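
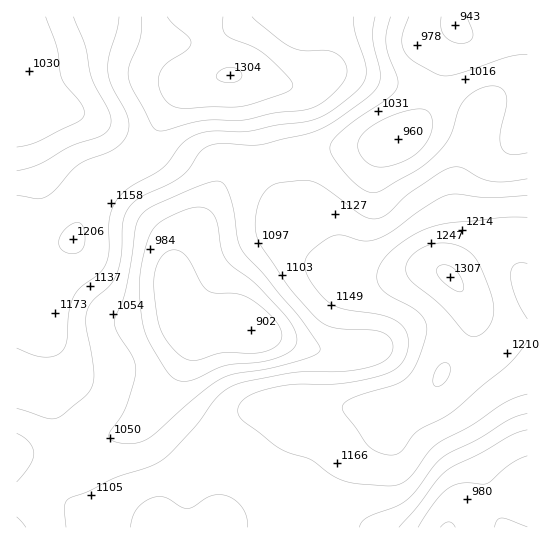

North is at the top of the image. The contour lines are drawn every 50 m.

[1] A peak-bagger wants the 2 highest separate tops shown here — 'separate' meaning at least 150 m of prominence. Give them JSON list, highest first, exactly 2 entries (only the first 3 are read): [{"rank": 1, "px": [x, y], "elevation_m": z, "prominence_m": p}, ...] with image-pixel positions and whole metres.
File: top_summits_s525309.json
[{"rank": 1, "px": [450, 277], "elevation_m": 1307, "prominence_m": 405}, {"rank": 2, "px": [230, 75], "elevation_m": 1304, "prominence_m": 218}]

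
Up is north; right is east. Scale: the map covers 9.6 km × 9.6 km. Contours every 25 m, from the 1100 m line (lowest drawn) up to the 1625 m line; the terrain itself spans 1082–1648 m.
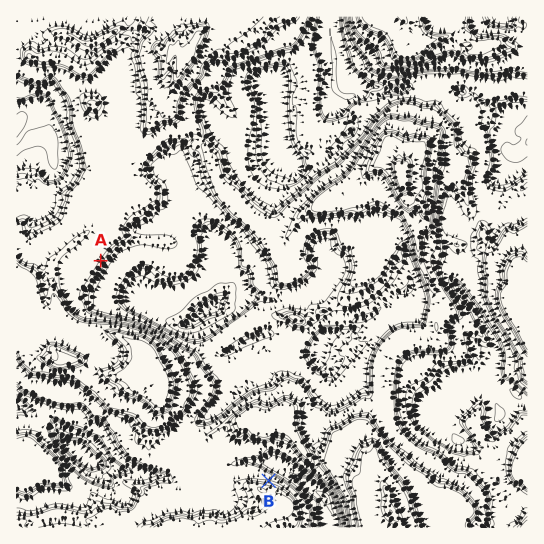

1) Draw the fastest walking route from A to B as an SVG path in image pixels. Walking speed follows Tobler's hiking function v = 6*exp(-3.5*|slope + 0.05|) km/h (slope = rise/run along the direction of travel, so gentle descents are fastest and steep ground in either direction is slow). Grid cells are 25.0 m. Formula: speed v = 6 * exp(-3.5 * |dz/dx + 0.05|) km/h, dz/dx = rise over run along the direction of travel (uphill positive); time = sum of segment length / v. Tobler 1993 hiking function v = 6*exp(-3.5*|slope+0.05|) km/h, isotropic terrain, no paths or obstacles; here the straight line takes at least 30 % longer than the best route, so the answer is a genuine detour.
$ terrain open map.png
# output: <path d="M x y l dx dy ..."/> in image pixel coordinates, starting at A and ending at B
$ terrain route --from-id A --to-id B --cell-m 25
<path d="M101 261l0 18 4 8 4 4 6 14 14 13 34 17 19 19 16 32 0 24-4 8 0 5 1 3 4 4 6 9 22 23 3 4 3 1 9 0 27 14"/>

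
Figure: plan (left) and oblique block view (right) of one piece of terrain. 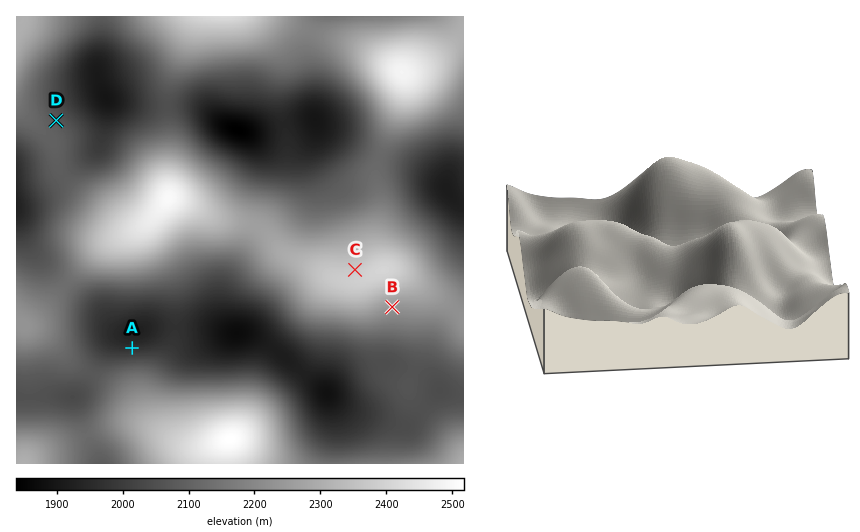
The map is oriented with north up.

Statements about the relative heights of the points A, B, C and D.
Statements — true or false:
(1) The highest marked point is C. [true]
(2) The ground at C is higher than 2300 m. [true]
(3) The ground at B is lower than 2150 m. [false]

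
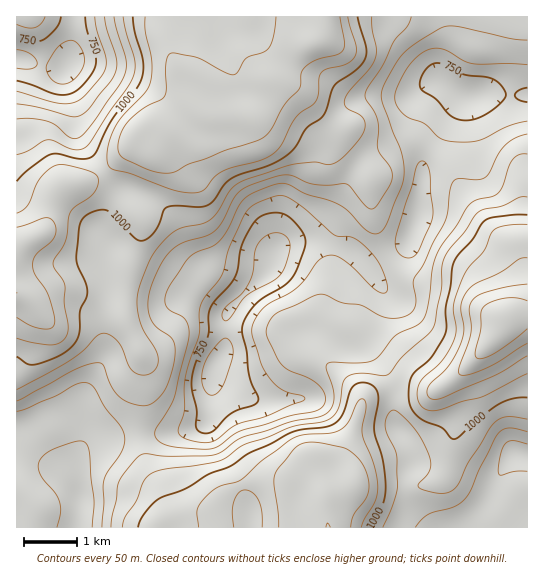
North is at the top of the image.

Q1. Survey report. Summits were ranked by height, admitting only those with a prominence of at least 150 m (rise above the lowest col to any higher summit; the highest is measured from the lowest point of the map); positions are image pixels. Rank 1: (505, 319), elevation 1239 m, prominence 566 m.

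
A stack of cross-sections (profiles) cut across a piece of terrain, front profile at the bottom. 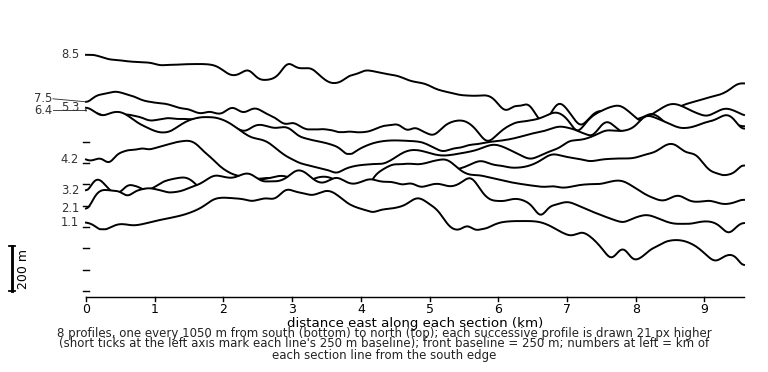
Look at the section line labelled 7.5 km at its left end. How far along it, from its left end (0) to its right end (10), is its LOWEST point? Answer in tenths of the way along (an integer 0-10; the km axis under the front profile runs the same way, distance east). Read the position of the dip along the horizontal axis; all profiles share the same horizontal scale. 6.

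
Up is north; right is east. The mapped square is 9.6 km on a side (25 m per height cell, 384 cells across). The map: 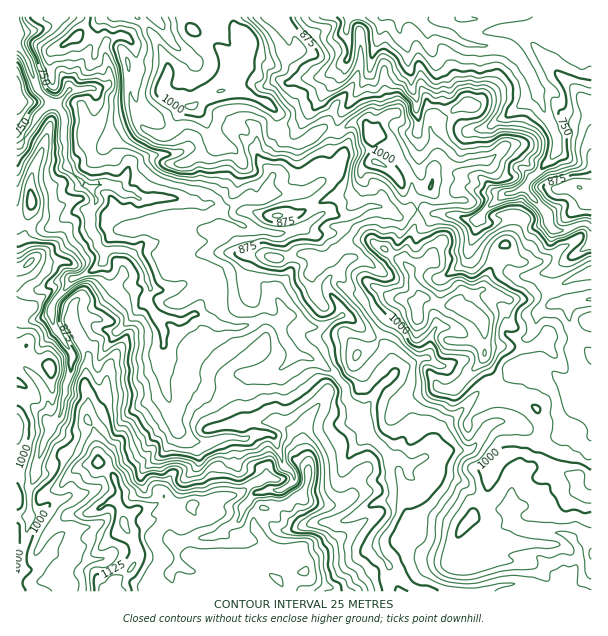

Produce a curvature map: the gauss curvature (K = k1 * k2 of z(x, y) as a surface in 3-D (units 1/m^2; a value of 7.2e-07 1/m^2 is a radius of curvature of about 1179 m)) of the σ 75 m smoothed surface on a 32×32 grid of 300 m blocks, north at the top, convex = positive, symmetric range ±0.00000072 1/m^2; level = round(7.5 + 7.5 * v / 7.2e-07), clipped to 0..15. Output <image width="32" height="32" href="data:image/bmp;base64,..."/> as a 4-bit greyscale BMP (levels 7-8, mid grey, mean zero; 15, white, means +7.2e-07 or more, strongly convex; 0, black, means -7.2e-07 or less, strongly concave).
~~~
<image width="32" height="32" href="data:image/bmp;base64,Qk12AgAAAAAAAHYAAAAoAAAAIAAAACAAAAABAAQAAAAAAAACAAATCwAAEwsAABAAAAAAAAAAAAAAABEREQAiIiIAMzMzAERERABVVVUAZmZmAHd3dwCIiIgAmZmZAKqqqgC7u7sAzMzMAN3d3QDu7u4A////AHh4mHiIeHh3dod3d2aId4d3dmiHd4d3h6iXeGq4d4eIaIh4WIeHd2rFeXd4d3h5h4h4mZh3h3dnh2d4h5h3d4eHd6SGaYibZpV3d2eIeId3SHmWR5drMpZniHiIdXd4iGtnhqaKdqnbyIh4iHqYh3iFiPiHhphbKNV6aHh4h3d4lXYniJh3iLRHd2eIhXh3eLuZd4eHtqVnZ4eoeHmIh3dGRneYh3d3iHh2hzhXd4mIlmx3h4iHd4h6SHdvl2d3d3zFaYh3eHd3hdeLRoR6h3eER3iIiHd5iIend2uXlViId2d3dniHiHdllVjFd5pqeG/YaYaId4d4hsd2xYlml2lmD4d4h3eIh3d3dqG2jFWHdsBFiIeIVoiHa9VKSUh3ab5PmHiHZ5jxl3dKXIs3hXhIV1mGd3Z2p5Y8xn+Sv3eKOHiJeHd3hdd4ZnllH3OvWrl6aIeHiGamaHeVR44NREdnh1d3dodmh4c4qHlzmA+ZZsSnhN5n1sR3jIhpVsozkPtIhpU3eISYiPBnh2d719gbiXSbmFd4hLQeh4Wma6KHtTdlmGp5iYaGTn9IPFpWduALpniIaHW3iXZoRp+WiIrc6Ixoh4d2p3h5N1xYV3hYK3anh4eHd2anpOh4eHZ4eE6ZdMdnd5pph2lZeHh3eHiGhGmGeodLhpdoiHiHd3iI"/>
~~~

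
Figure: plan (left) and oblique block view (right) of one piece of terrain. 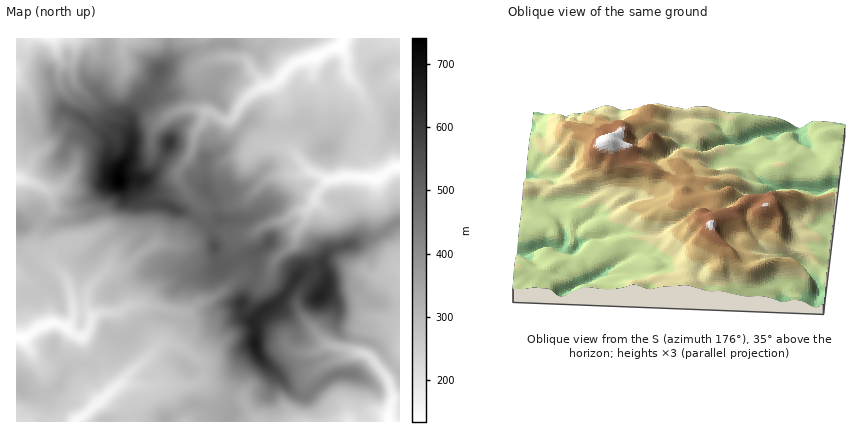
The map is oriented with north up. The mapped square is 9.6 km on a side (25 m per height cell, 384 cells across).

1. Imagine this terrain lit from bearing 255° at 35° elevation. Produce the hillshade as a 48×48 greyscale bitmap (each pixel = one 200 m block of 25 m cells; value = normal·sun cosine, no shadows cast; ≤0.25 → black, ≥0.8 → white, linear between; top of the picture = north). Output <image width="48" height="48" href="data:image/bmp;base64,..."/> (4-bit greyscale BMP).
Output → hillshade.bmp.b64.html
<image width="48" height="48" href="data:image/bmp;base64,Qk32BAAAAAAAAHYAAAAoAAAAMAAAADAAAAABAAQAAAAAAIAEAAATCwAAEwsAABAAAAAAAAAAAAAAABEREQAiIiIAMzMzAERERABVVVUAZmZmAHd3dwCIiIgAmZmZAKqqqgC7u7sAzMzMAN3d3QDu7u4A////AJqql1jMqIiaq5eKuqqXaKqYiamHebllnLqqmHd5qpmZqpmaqZmYeaqIq5d3eah2m7qZiIdmm7qZmZmqmZmXnNp53HRXiamWaZmIiIh3ebqZmZqpmaqYrdubuHU2mqukOIh4mHiJd5uqqZmqmqu6rO3JVohli7pgTIdoqYiZh3m7qaqqmrzLvf6kJYmpmpUAr3Z5qpiZiYebqqu5ib3tzutSNniZh0AG3mabqZmZmZiJqqqois7+78QTV3d2ZTBdyEe8qIiJqZmImqqZq87//mAUZ3d1VFncdWrcl2aLqpmIiaqru83//CA2iGVYmau3VavLhEe9ypmIiaq7zMzf/DBIqFWcp3h2Z4iahous2omYiau6zM3f/EJYllnMY1d3d4d4mruayYmZmqqqzc7/2mVnZIvLQVeIiJmIqomZuqqqqZmrzc3+uYd2NsuqQDeJiJmZqGmrupmqqruqvN7tmJl0S+uHEEiYdpmZl2mrupmqvNuqq83bdYqWbOtzAFiHZpmZlnqrupmrvNyqqqrLhnm7icuBAGdnd5mZhpuZqqq7u8y7u6mamInNuJqRAFZniKqYeLuYmqvMu7uqq6mJmXjOyYqAAVd4iLqIirqYiavMuqqqq6mImXe9uYlgA2iHiJmImqqpiburuqmaq7mJmXWLmIliNmdmeIiZmZmqmaupqqqrzbd5mZZFeaqXd1RVeImZmZmqqqu5iru7zaZ4iagxWrmHiFRVZ4iZmZmqu7qqmru7zJiIeKgwSZdmd2ZndneKqqmZm8uqq8u7upmIdmZUR4dniYZomWeJmrupm8y6q8ypmZmIh2VFVXh4mYZoq3iHi8y7vdyqmrpleZh4iIdSJHiaqYd4qpmHnNzMzeuYmYVGmph3eIdTM0nKmId5qph3rM3//cl3dlVYuod2Z4dDNEi5h3ZpqoirzN7//rdnVDR7uXd2VXZEVmV4h2Zpu8zdys///aZmQhSbqHdUV2VVZ2Z4iIiau8zdyp3//ZZERCSKqGZDWIZWZou5iamIiKvN24v/7JdBSGRZuWVDaZdmaMypiZmHd6q97Irv2plQSrUWumUzaIh2i8uYd4mZibqr7rvd2qtgPNYCmodDWIiIm7qYd4mZmbu83su8yqtwK8UAeoZlV4mZmqqYd4maqbu93MvMqqpQKJYhaXRoh4iZmZmYh4iaqqq+7My5mplRNohjNmR6uHeJmYiZiIiaqqq+7LmImplTVVd1RplpuWeJmYiZiIibqZnO63eJqYh3dmZneco0mYd5qYiYiHiqqZreyYialmiph3ZmiZdDaYeJqYiIiHm6mavduJm7dWm6mHZVeYdVRniaqYiYd4u5mM3dqIrIZFm7uWRFiZh2VGibuHmoZ7yoh93ch5undVjN2mM1iZh1RpdZuHqnWcyod93aZpuXdmjO2mM1eZh1WaZGiYq4WsuoiLu3WaqYh3nMqHVFeIeIm5ZmZ4qoe9qZiJqWapmpmGmpiZdneIiYiYd4h3eInMqIiIh1eYmqqGeYmpdneaqXd4mIiYdmjMqIiA=="/>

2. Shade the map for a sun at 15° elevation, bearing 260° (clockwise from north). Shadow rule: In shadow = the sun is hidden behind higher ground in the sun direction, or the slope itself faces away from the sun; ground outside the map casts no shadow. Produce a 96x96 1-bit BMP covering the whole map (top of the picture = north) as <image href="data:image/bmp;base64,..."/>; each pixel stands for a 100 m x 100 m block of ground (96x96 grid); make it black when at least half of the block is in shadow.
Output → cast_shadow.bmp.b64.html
<image width="96" height="96" href="data:image/bmp;base64,Qk2+BAAAAAAAAD4AAAAoAAAAYAAAAGAAAAABAAEAAAAAAIAEAAATCwAAEwsAAAIAAAAAAAAA////AAAAAAAADAAAAAAAAAAAAAAAAAAAAAAAAAAAAAAAAAAAAAAAAAAAAAAAAAAAAAAAAAAAAAAAAAAAAAAAAAAAAAgAAAAAAAAAAAA8ABwAAAAAAAAAAAAeAB4AAAAAAAAAAAAOAB4AAAAAAAAAAAQAAD4AAAAAAAAAAA4AAD4AAAAAAAAAAB4AAPwAAAAAAAAAAB4AAfwAAAAAAAAAAD4AA/gAAAAAAAAAAHwAA/AAAAAAAAAAAfwAA+AAAAAAAAAAA/wAA8AAAAAAAAAAB/wAAAAAAAAAAAAAB/wAAAAAAAAAAAAAB/wAAAAAAAAAAAAAD/gAAAAAAAAAAAAAD/gAAAAAHAAAAAAAB/AAAAAAGAAAAAAAB/DAeAAAAAAAAAAAB8DAeAAAAAAAAAAAAAGAfAAAAEAAAAAAAAMAfgAAAAAAAAAAAAcAfwAABAAAAAAAAA8AfwAADAAAAAAAAA4AfwAADAAAAAAAAAwAf4AADAAAAAAAIAwA/4AACAAAAAAAMAwB/4AACAAAAAAAAAAB/8AAAAAAAAAAAAAB/8AAAAAAAAAAAAAB/+AAAAAAAAAAAAAB/+AAAAAAAAAAAAAB//AAAAAAAAAAAAAD/+AAAAAAAAAAAAAD/+AAAAAAAAAAAAAD/4AAAAAAAAAAAAAD/gAAAAAAAAAAAAAD4AAAAAAAAAAAAAAAAAAAAAAAAAAAAEAAAAAAAAAAAAAAAPwAAgAAAAAAAAAAAPwAAAAAAAAAAAAAAP4AAAAAAAAAAAAAAH4AAAAAAAAAAAAAAB4AAAAAAAAAAAAAAAAAAAAAAAAAAAAAAAAAAAAAAAAAAAAAABAAAAAAAAAAAAAAADwAAAAAAAAAAAAAAD8AAAAAAAAAAAAAAB+AAAAAAAAAAAAAAB7AAAAAAAAAAAAAAB7gAAAAAAAAAAAAAAAAAAAAAAAAAAAAAAAAAAAAAAAAOAAAAAAAAAAAAAAAfwAAAAAAAAAAAAAAP4ADAAAAAAAAAAAAH4ADgAAAAAAAAAABj4ADgAAAAAAAAAADw4ADgAAAAAAAAAAHwMADgAAAAAAAAAAH4PAHAAAAAAAAAAAH4fAHAAAAAAAAAAAH4fgHgAAAAAAAAAAD4fwDAAAAAAAAAAAD4f4AAAAAAAAAAAAD4f4AAAAAAAAAAAAD8P4AAAAAAAAAAAAD8H4QAAAAAAAAAAAD+B44AAAAAAAAAAAD+B8AAAAAAAAAAAAD8A8AAAAAAAAAAAABAAYGAAAAAAAAAAAAAAAHAAAAAAAAAAAAAAAHgAAAAAAAAAAAAAAHwAAAAAAAAAAAAAADwAAAAAAAAAAAAAAAAAAAAAAAAAAAAAAAAAAAAAAAAAAAAAAAAAAAAAAAAAAAAAAAEAAAAAAAAAAAAMAAAAAAAAAAYAAAAeAAYEAAAAAAYAAAAfAAwAAAQAAAIAAAAOAAAAAAQAAAAAAAAAAAAAAAQAAAAAAAAAAAAAAAAAAAgAAAAAAAAAAAAAAAAAAAAAAAAAAAAAAAAAAAAAAAAAAAAAAAAAAAAAAAAAAAAAA="/>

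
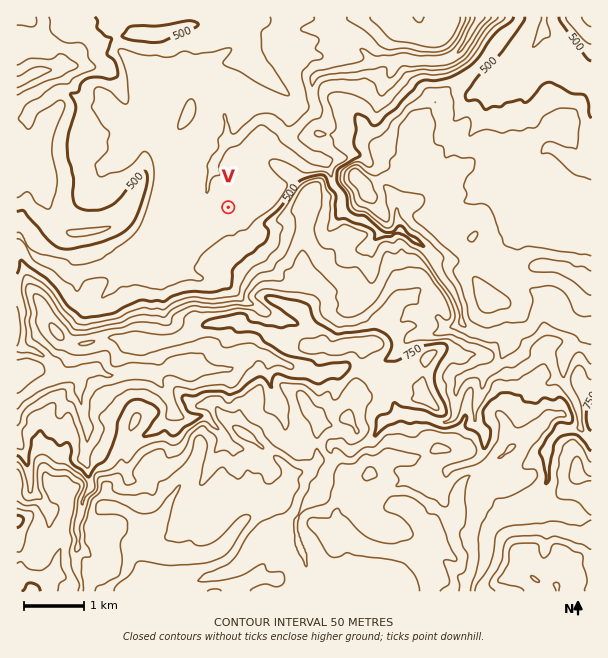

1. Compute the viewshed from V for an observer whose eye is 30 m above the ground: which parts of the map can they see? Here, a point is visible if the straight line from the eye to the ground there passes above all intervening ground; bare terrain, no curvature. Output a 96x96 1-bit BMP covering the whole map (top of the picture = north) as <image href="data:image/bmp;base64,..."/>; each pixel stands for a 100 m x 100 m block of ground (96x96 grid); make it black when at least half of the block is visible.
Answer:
<image width="96" height="96" href="data:image/bmp;base64,Qk2+BAAAAAAAAD4AAAAoAAAAYAAAAGAAAAABAAEAAAAAAIAEAAATCwAAEwsAAAIAAAAAAAAA////AAAAAAAAAAAAAAAAAAAAAAAAAAAAAAAAAAAAAAAAAAAAAAAAAAAAAAAAAAAAAAAAAAAAAAAAAAAAAAAAAAAAAAAAAAAAAAAAAAAAAAAAAAAAAAAAAAAAAAAAAAAAAAAAAAAAAAAAAAAAAAAAAAAAAAAAAAAAAAAAAAAAAAAAAAAAAAAAAAAAAAAAAAAAAAAAAAAAAAAAAAAAAAAAAAAAAAAAAAAAAAAAAAAAAAAAAAAAAAAAAAAAAAAAAAAAAAAAAAAAAAAAAAAAAAAAAAAAAAAAAAAAAAAAAAAAAAAAAAAAAAAAAAAAAAAAAAAAAAAAAAAAAAAAAAAAAAAAAAAAAAAAAAAAAAAAAAAAAAAAAAAAAAAAAAAAAAAAAAAAAAAAAAAAAAAAAAAAAAAAAAAAAAAAAAAAAAAAAAAAAAAAAAAAAAAAAAAAAAAAAAAAAAAAAAAAAAAAAAAAAAAAAAAAAAAAAAAAAAAAAAAAAAAAAAAAAAAAAAAAAAAAAAAAAAAAAAAAAAAAAAAAAAAAAAAAAAAAAAAAAAAAAAAAAAAAAAAAAAAAAAAAAAAAAAAAAAAAAAAAAAAAAAAAAAAAAAAAAAAAAAAAAAAAAAAAAAAAAAAAAAAAAAAAAAAAAAAAAAAAAAAAAAAAAAAAAAAAAAAAAAAAcAAAAAAAAAAAAAAB//+AAAAAAAAAAAAB//+AAAAAAAAAAAAD//+AAAAAAAAAAAAH//+D8AAAAAAAAAAH/////wAAAAAAAAAP/////gAAAAAAAAAP3P///A+AAAAAAAAfhz/+f/4AAAAAAAA/h3/4D/wAAAAAAAA/z//4D/wAAAAAAAA/H//wD/gAAAAAAABwB//wD/4AAAAAAAAAAP/8H/4AAAAAAAAAB//8H/4AAAAAAAAAB/+fz/8AAAAAAAAAAf8f7/8AAAAAAAAAA/8f//8AAAAAAAAAAf+f//8AAAAAAAAAAP/f//4AAAAAAAAAAH/v//IAAAAAAAAAAD/n//gAAAAAAAAAAB/z//wAAAAAAAAAAB/9//4AAAAAAAAAAA////8AAAAAAAAAAA//f/8AAAAAAAAAAAf/f/+AAAAAAAAAAAf/f/+AAAAAAAAAAAf/P/wAAAAAAAAAAAf///gAAAAAAAAAAAP/n+AAAAAAAAAAAAP/z8AAAAAAAAAAAAP/wYAAeAAAAAAAAAZ/wYAA+4AAAAAAAAZ/wIAA48AAAAAAAAw/4AAAw8AAAAAGAPgf+AAAw8AAAAADgvgP/AAAw8AAAAAD//AP/wAAgMAAAAAB//AH/88BAMAAAAAB//AD//4CAAAAAAAA/3AD//wAAAAAAADg/2AB//gAAAgAAAD//+AA/+AAAAAAAAB//+AAP8AAAAAAAAAf/+AAfwAAAAAAAAAB/8AB/gAAAAAAAAAAAMAHgAAAAAAAAAAAMEAPwAAAAAAAAAAAE///wAAAAAAAAAAAAf//4AAAAAAAAAAAAP//8AAAAAAAAAAAAAA/+AAABwAAAAAAAAAH/AAAHgAAAAAAAAAAAgAAPAAAAAA="/>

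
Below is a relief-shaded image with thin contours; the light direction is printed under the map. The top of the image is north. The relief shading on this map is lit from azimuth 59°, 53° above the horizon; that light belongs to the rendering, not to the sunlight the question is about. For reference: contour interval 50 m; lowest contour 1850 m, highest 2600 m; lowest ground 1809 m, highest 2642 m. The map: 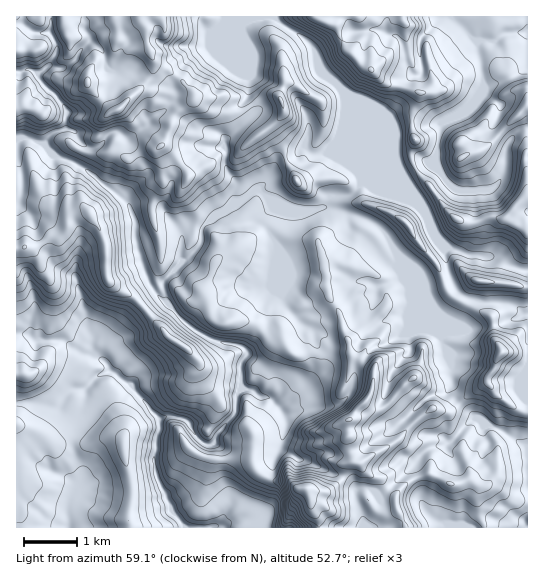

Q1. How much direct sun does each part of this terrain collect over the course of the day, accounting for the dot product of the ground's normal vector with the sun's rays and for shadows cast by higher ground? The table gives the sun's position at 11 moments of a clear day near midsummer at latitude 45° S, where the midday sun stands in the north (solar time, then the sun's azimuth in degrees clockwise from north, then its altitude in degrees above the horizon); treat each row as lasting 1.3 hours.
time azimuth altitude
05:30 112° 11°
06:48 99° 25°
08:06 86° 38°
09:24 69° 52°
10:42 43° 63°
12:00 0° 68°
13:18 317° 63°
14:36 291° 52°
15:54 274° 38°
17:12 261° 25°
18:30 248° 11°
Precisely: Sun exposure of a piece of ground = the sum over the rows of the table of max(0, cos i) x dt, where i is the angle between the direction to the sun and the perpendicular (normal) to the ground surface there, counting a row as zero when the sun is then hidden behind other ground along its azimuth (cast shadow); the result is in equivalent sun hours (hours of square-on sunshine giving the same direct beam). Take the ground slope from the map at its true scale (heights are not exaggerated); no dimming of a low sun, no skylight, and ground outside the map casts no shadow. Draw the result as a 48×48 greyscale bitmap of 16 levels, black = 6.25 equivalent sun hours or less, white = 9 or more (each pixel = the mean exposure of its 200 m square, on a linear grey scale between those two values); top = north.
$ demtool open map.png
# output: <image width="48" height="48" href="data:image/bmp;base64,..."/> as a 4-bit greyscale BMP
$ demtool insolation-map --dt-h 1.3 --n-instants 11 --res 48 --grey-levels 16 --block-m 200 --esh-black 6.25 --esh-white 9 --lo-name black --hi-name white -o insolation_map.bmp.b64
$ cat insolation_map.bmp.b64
<image width="48" height="48" href="data:image/bmp;base64,Qk32BAAAAAAAAHYAAAAoAAAAMAAAADAAAAABAAQAAAAAAIAEAAATCwAAEwsAABAAAAAAAAAAAAAAABEREQAiIiIAMzMzAERERABVVVUAZmZmAHd3dwCIiIgAmZmZAKqqqgC7u7sAzMzMAN3d3QDu7u4A////AO3d3d3M3d25d5ze2VABp3vt3MrN3dzd2+7d7u3d3MulzczclkI4upvM3Ku8vMzMyu3d3t3d3Lt53d25YRA7y6ut3Iu6m7u7ze7d3u3c3Llb3buVAACdy6vM3YeHis27ze7t3u3M3JR7y4dDRlVGabhZzMp73d7sze7d3d2723KrqoeKuIZEdoabzc3d3d7tze3d3cy72lS6q7zdurmXjN3Ze8zd7e7tzd3d3dy82lS7pnrd3MyomazMt5zN7d7d3d3u7u3d2zSrQCnN27yoq8y83avdzd7dzN3u7t3e7WOGSWOt27uXisuc3diay97bmN3u7u3d3IVCGMFczMu5Uly5m82pusyJeO7u7u7u3HVFessrvM3KulWqyrnL3HdnzZnN7u7u2omKvNtauszMumd5q7qbzKZ83XaM3d7tu8q8zMtnjMzMzLeLismbzMrL3dyq3t3cu8usy7xozMu6zbqbiqubq7mnvdzcze7czKiJvLyIypd6vLy6uaq6u6qVa93d3d3dyVRYurzHarzMzbzJirm6uomLiu3d3d3tyWSaeHMQfO7d3b3dy7m7vLqKvN3cze3bmHuncAFZzu3u3M3d3N3MzLuZvN3dzNyphqqHBd7d3u3t3N3u3e3MzLnMzczLqrhUWMqRne7t3u7e3N7u3e7dy83d3bt4mpQCjLpK3t7u7u7tzd7u7e7svdy6mJdqqEJKy6md3u3e7u7d3d7u7u7b3EE0aZScpFfLvJm93u3d3u7d3d3d3u7LuJmaqnfLY5rJu4qc3e3d3u7c3d3u7u2Zq6q8ypvLhKrIuprLzO7d3u7c3u7u7td6vMzdyN3ctqvIuJvNvN7t3e3c3e7u7YWbuZmqh93e2qvJuHzd693e3u7d3e7u2UqaIThkOd3d3Ky6t3zN3d7u7u7t3u7sgpmDKcupzu3d3d26p6yqzd7u7u7u7u2UaYlhiaqq3d3t3durmLqFm83u7u263tyqmbpXiKqIvd3t3bmrpqmaaavd7tYnrM3dzMpam7uqnd3t3KuYWMy8mJq83baru83u7cirp3mqq93dzKZ2aqzN3Kl4mqut3d7u7bvMdpiJq93duGib3IrN7tiXiL3d3d7u7azLiqqIq93bm9ze7bu93du5aaze3u7u7JVqne2nvNyszLvOzd3LzdrMp5mtzO7u2XmIrN3YrTIClUEXrN3bzLu9zId8y97ty5urub3ce1enealgbN3rmKzc3bd3ut7dy6yqvMvMud3aInrMeMzdu8zey5lyms3uqbuHm8zMve22BWzdya3d3czLy7g5u8ykJoqpebzbzdyEvLze3d3d3Lmbqby6vaEAa93d3MzMu8qszN3e7tzdyqq7qb27yRA4m93d3dzN3EIKi83d3Lvcu9y7us27ogXduszN3d3u7qpkqM3My8urvdy7u925U33u3Mq93d3u7u3Ge7zN3chGnMzMy9ymJM3t3cm93d7u7tyXzdzd3MuKq8zN3cpQBM3dy7at3d3d3dyo3d3N3d2auczM3bQAndzM3Mm73N7u7Q=="/>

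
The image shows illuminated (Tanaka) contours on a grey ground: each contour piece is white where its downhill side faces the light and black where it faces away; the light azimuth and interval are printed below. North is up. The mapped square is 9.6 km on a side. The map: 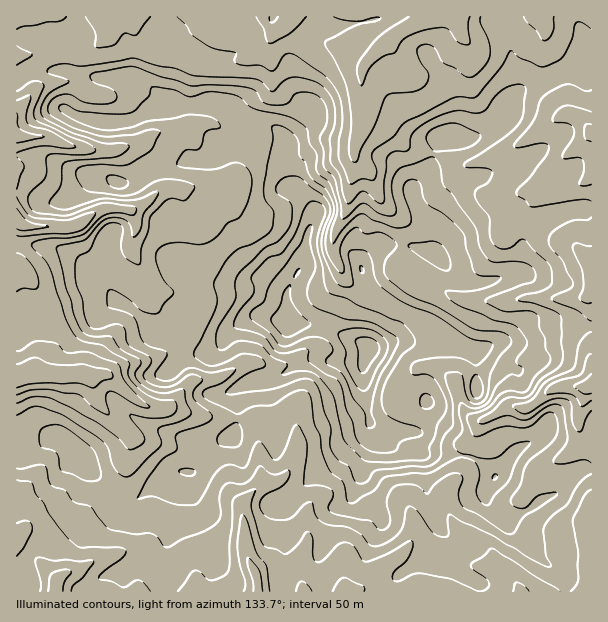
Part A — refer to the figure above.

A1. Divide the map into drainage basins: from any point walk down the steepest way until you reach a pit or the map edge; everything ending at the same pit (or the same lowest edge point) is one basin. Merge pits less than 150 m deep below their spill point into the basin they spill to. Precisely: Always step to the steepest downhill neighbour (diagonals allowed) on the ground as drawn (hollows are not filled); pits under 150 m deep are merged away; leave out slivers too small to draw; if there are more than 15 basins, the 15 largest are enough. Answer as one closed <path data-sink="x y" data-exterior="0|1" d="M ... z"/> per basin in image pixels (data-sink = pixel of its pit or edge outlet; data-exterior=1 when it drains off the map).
<path data-sink="455 17" data-exterior="1" d="M591 16l-574 0-1 61 4 1 12-6 31-2 32 8 37 0 20 10 15 18 28 0 21-3 29 17 21 4 12 6 10 13-6 21 1 10 5 9 11 7 8 8 7 14 0 6-7 16-5 30-8 14-8 18 2 25 2 3 19 0 17 2 45 23 21-9 13-18 14-2 16 6 27 20 9 3 4 4 1 7 0 30-15 1-23 9-10 2-4 3-11 27-33-3 13 16 9 5 20 4 18-2 25 4 17 7 12 13-8 16 1 11 11 13 9 4 23-10 10-10 17-7 21-21 14-4z"/><path data-sink="30 372" data-exterior="0" d="M63 70l-31 2-16 6 1 380 6 0 9-4 21-16 7 0 13 11 15 19 25 24 9 7 10 3 36-27 8-3 19-2 26-28 13-8 4-15-3-29 4-4 13-6 24-2 30-18 11-2 10 3 27 1 6 0 5-2-3 21 6 36 6 9 13 4 26 2 7-18 8-12 10-2 23-9 15-2-1-36-46-29-21-4-5 4-5 9-6 7-23 9-4-5-23-8-12-8-21-4-19 0-2-3-2-25 8-18 8-14 5-30 6-12 1-10-7-14-8-8-8-3-8-13-1-10 6-21-10-13-12-6-21-4-29-17-21 3-28 0-15-18-20-10-37 0z"/><path data-sink="56 591" data-exterior="1" d="M317 358l-11 2-30 18-24 2-13 6-4 4 3 29-4 15-13 8-26 28-24 4-15 8-24 20-10-3-9-7-25-24-15-19-13-11-7 0-21 16-9 4-6 0-1 133 576 0-1-122-7 0-6 3-21 21-17 7-10 10-24 10-8-4-11-13-1-11 8-16-12-13-17-7-25-4-18 2-20-4-9-5-8-11-15-12-6-27-1-34-36 0z"/>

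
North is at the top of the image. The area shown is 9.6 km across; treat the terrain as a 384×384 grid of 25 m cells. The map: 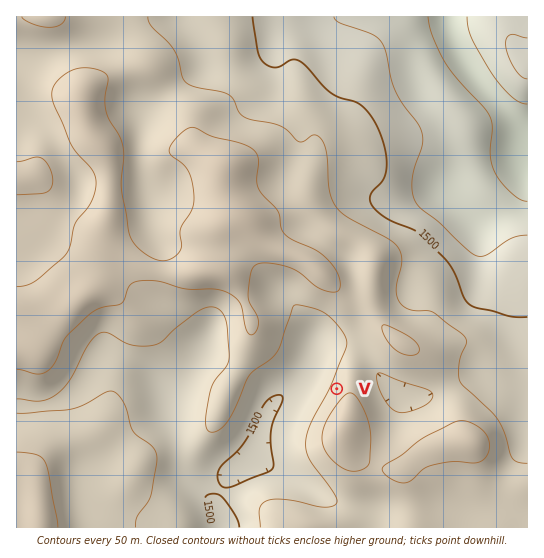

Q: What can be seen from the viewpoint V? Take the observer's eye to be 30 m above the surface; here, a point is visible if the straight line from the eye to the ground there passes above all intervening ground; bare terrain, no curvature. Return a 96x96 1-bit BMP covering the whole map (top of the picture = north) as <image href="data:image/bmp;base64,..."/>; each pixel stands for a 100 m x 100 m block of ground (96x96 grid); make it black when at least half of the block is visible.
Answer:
<image width="96" height="96" href="data:image/bmp;base64,Qk2+BAAAAAAAAD4AAAAoAAAAYAAAAGAAAAABAAEAAAAAAIAEAAATCwAAEwsAAAIAAAAAAAAA////AAAAAAAP/////ABgAAAAAAAP/////gDgAAAAAAAP/////gHgAAAAAAAP8H///gPgAAAAAAAP4A///4/gAAAAAAAP4Af////gAAAAAAAP4Af////AAAAAAAAP4Af////AAAAAAAAP4Af////AAAAAAAAf4AP////AAAAAAAAf8AP////AAAAAAAAf+AP////AAAAAAAD//gP////AAAAAAAD//8P+f//gAAAAAAD////4P//wAAAAAAD////wH//wAAAAMAD////AD//4AAAA+AD///+AD//8AAAA+AD///8AB///gAAA+AD/w/4AB///8AAA+AD/gfwAA////AAA8AD/gfwAA////AAAcAD/gPwAA////gAAcAD/wPgAAf///gAAcAAf4PgAAf///gAA8AAf8PgAAf///gAA4AAP+PgAAf///gAH4AAP/HgAAP///gA/gAAP/vgAAP///gD/AAAP//wAAH///wf+AAAP//wAAD///w/8AAAP//8AAD/////4AAAf///wAB/////gAAAf///4AB/////AAAAf/8/4AB////+AAAAf/wf4AB////8AAAAP/wf4AA////wAAAAB/gf4AA////gAAAAA/wf4AA////gAAAAAfw/4AA////AAAAAAP//wAA///+AAAAAAH//gAB///+AAAAAAH//gAD///+AAAAAAD//AAH///+AAAAAAA//AAf///GAAAAAAAf//////+GAAAAAAAf//////8HAAAAAAAP/wf///wHAAAAAAAP/AAf//AHAAAAAAAP+AAH/+AOAAAAAAAf4AAH/4AMAAAAAAAPwAAH/gAMAAAAAAAPgAAP+AAIAAAAAAAPAAA/4AAAAAAAAAAOAAB/4AAAAAAAAAAMAAB/4AAAAAAAAAAIAAA/4AAAAAAAAAAAAAAPwAAAAAAAAAAAAAAAAAAAAAAAAAAAAAAAAAAAAAAAAAAAAAAAAAAAAAAAAAAAAAAAAAAAAAAAAAAAAAAAAAAAAAAAAAAAAAAAAAAAAAAAAAAAAAAAAAAAAAAAAAAAAAAAAAAAAAAAAAAAAAAAAAAAAAAAAAAAAAAAAAAAAAAAAAAAAAAAAAAAAAAAAAAAAAAAAAAAAAAAAAAAAAAAAAAAAAAAAAAAAAAAAAAAAAAAAAAAAAAAAAAAAAAAAAAAAAAAAAAAAAAAAAAAAAAAAAAAAAAAAAAAAAAAAAAAAAAAAAAAAAAAAAAAAAAAAAAAAAAAAAAAAAAAAAAAAAAAAAAAAAAAAAAAAAAAAAAAAAAAAAAAAAAAAAAAAAAAAAAAAAAAAAAAAAAAAAAAAAAAAAAAAAAAAAAAAAAAAAAAAAAAAAAAAAAAAAAAAAAAAAAAAAAAAAAAAAAAAAAAAAAAAAAAAAAAAAAAAAAAAAAAAAAAAAAAAAAAAAAAAAAAAAAAAAAAAAAAAAAAAAAAAAAAAAAAAAAAAAAAAAAAAAAAAAAAAAAAAAAAAAAAAAAAAAAAAAAAAAAAAAAAAAAAAAAAAAAAAAAAAAAAAAAAAAAAAAAAA="/>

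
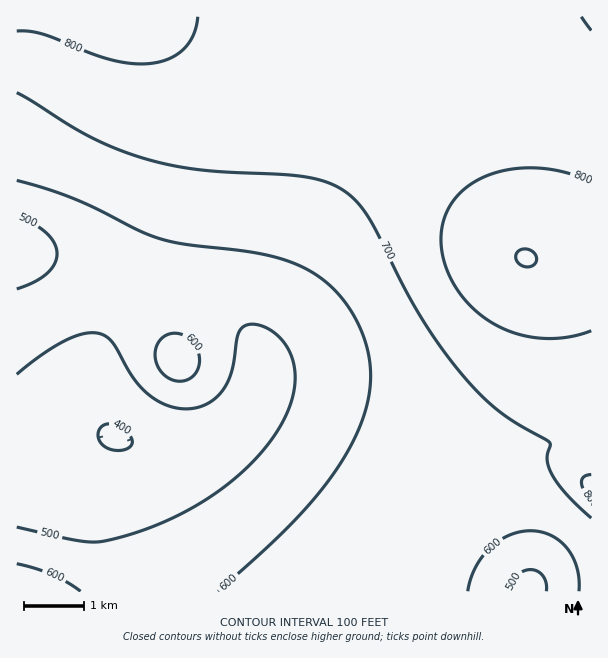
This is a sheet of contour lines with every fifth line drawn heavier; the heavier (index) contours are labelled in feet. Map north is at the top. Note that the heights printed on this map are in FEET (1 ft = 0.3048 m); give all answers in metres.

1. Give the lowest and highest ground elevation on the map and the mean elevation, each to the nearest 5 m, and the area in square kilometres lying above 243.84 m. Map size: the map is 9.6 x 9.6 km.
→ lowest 120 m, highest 275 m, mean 200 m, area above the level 7.8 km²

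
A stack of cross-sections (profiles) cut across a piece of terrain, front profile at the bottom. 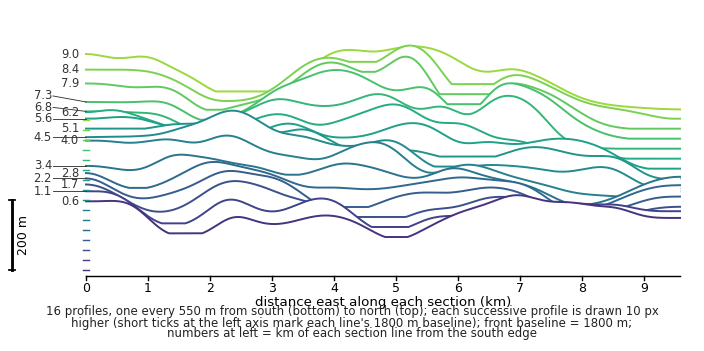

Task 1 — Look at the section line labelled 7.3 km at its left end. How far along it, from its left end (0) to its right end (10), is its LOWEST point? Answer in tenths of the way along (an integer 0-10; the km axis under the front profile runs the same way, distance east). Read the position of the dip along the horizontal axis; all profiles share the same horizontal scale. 10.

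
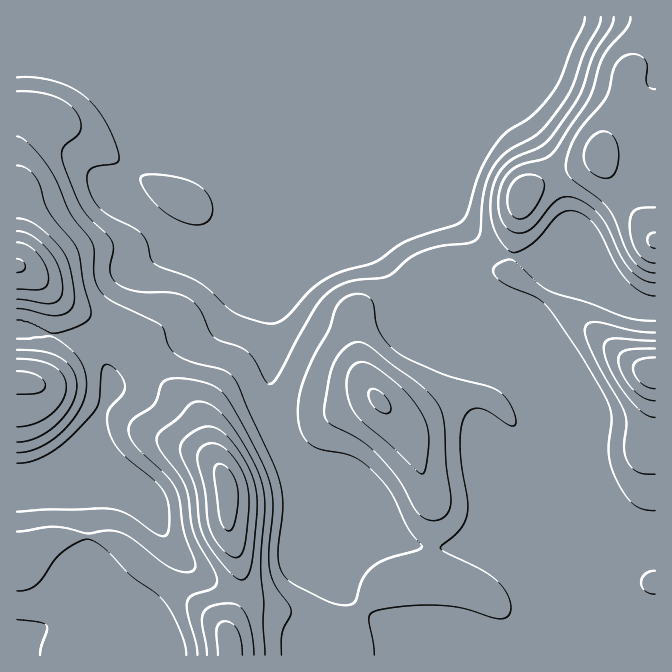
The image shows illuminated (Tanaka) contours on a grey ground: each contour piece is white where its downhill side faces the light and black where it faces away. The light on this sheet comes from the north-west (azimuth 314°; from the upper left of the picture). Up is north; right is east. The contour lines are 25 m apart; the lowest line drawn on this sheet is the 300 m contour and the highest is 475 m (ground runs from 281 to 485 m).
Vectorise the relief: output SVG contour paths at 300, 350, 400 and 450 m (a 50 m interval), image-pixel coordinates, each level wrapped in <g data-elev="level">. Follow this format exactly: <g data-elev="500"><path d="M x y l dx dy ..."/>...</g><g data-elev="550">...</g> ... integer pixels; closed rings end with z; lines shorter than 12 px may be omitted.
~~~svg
<g data-elev="300"><path d="M187 223l15 1 5-2 4-5 2-7-1-7-3-6-5-7-10-7-17-6-25-3-7 1-4 2 0 5 3 6 13 17 15 12z"/><path d="M585 17l-2 10-11 20-16 40-21 26-9 7-19 12-12 13-15 27-12 38-5 10-8 5-50 17-31 21-30 8-16 6-17 13-26 28-11 5-12-1-25-8-8-5-19-19-11-8-14-6-25-9-6-4-3-5-4-16-5-8-8-6-30-16-9-9-5-11-3-14 2-8 8-4 18-3 3-1 1-4-6-21-14-25-15-17-19-10-25-7-23-1"/></g><g data-elev="350"><path d="M374 655l-5-37 2-4 6-3 28-5 29-1 28 3 36 11 7-1 5-4 1-7-2-10-5-9-7-7-15-11-34-16-8-6 2-3 18-16 5-7 2-8 1-14-8-51 1-17 3-14 6-8 10-2 10 5 18 12 6 1 2-3-1-6-7-17-6-7-8-5-50-14-34-14-13-8-10-9-8-11-3-10-3-19-6-7-7-2-6 0-12 6-6 8-7 22-15 27-12 28-4 23 2 22 6 10 8 6 8 4 30 6 10 6 10 8 18 21 17 35 15 21-5 3-32 10-12 7-11 13-7 21-5 4-8 0-10-2-35-17-9-6-4-5-5-13-1-15 5-42-4-27-6-16-38-82-5-6-6-4-32-8-15-7-8-8-5-17-3-5-47-23-12-9-4-6-3-9-1-28-3-10-21-27-13-31-10-17-19-22-6-5-5-2"/><path d="M17 620l21 2 8 3 1 5-6 17-1 8"/><path d="M655 571l-9 3-3 3-2 5 1 5 3 4 10 3"/><path d="M17 463l15-2 15-6 15-10 17-17 18-21 3-9 2-29 3-4 5 0 11 10 4 12-2 6-12 14-3 5-1 10 3 11 4 10 8 10 32 27 9 10 6 15 0 22-2 7-3 2-4 0-32-21-10-5-10-1-61 0-30 3"/><path d="M655 321l-15-1-13-2-38-15-37-11-12-7-28-25-10 2-9 6 2 7 6 7 9 5 24 9 10 7 10 12 23 34 27 44 6 15 2 12-3 23 0 12 2 12 6 13 8 15 9 9 10 5 11 2"/><path d="M614 17l-3 10-19 30-13 40-25 37-14 13-30 14-11 12-8 20 0 24 3 10 4 11 9 11 7 4 10-4 10-6 27-30 9-2 10 2 9 5 8 10 19 37 11 15 15 12 13 4"/></g><g data-elev="400"><path d="M265 655l-2-30 1-25-3-32 4-61-3-24-11-26-22-36-15-15-9-4-6-1-9 3-13 14-15 12-4 5-1 5 4 12 18 22 6 11 3 12 3 25 3 12 19 34 4 10 0 6-3 4-22 7-5 7 1 12 8 28 1 13"/><path d="M420 473l4 0 1-3 4-30-2-15-6-13-17-22-24-20-15-8-5 0-5 2-6 8-2 10 1 15 5 13 9 12 27 21z"/><path d="M17 442l10-1 10-3 10-6 10-8 8-9 7-10 4-10 1-10-4-15-5-7-8-5-18-7-25-1"/><path d="M655 341l-43-2-6 3-2 6 6 20 15 26 17 18 7 4 6 1"/><path d="M17 308l31 7 12 0 7-2 5-5 3-11-5-30-8-17-12-13-13-12-10-5-10-2"/><path d="M517 218l5 1 5-2 5-5 7-10 4-10 1-7-1-5-4-3-7-2-8 0-7 3-6 7-3 10 0 10 3 8z"/><path d="M655 89l-5-1-3-4 0-19-3-7-5-3-7-1-7 2-5 3-6 10-5 21-4 8-23 29-9 13-5 15-2 12 1 6 4 5 28 21 11 11 6 12 10 26 8 13 10 9 11 3"/></g><g data-elev="450"><path d="M242 655l-1-15-3-10-6-7-7-2-6 3-2 4 1 27"/><path d="M232 557l5 1 3-2 5-11 4-37-1-21-6-17-12-17-11-9-10 0-9 5-3 9 8 32 3 34 4 10 5 9 8 9z"/><path d="M17 394l21-1 6-3 1-5-1-5-7-5-10-3-10-1"/><path d="M655 357l-17 3-4 3-1 5 2 7 5 7 7 5 8 2"/><path d="M17 289l25 0 5-3 2-8-4-13-7-12-11-8-10-3"/><path d="M655 232l-6 3-2 5 3 6 5 2"/></g>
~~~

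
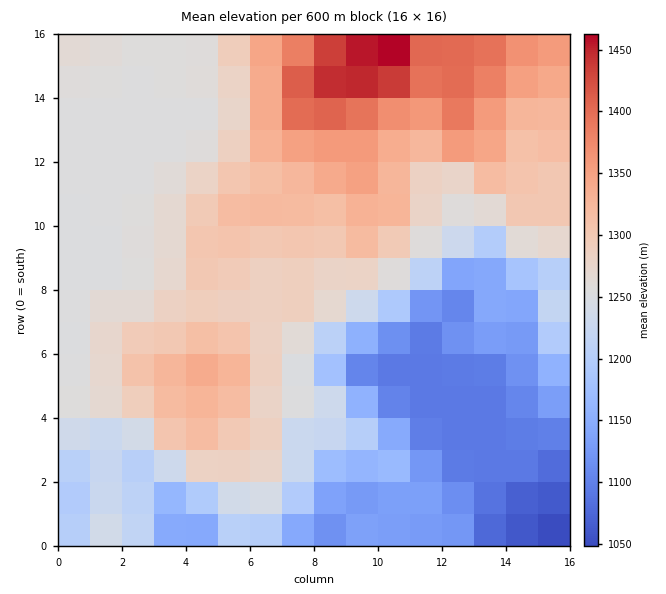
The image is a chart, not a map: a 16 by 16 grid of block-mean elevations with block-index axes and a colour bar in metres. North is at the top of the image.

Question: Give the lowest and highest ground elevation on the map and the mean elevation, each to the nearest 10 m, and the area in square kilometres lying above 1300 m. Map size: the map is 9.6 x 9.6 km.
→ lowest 1040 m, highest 1470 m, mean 1250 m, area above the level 26.7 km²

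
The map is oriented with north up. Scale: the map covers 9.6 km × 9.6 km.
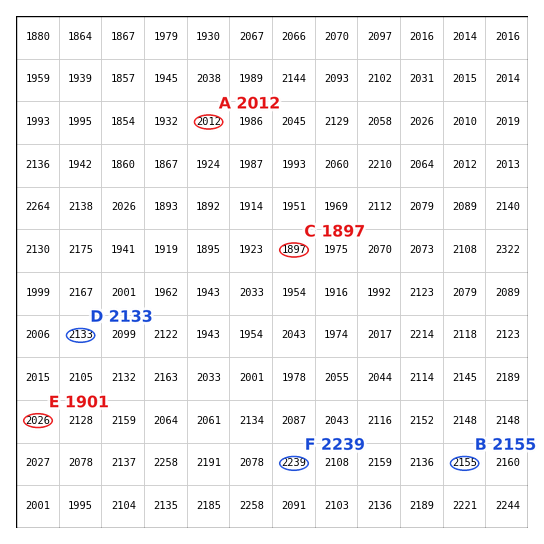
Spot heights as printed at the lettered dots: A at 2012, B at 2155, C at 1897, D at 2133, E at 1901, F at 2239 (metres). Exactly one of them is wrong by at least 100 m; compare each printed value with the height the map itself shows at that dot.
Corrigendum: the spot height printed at E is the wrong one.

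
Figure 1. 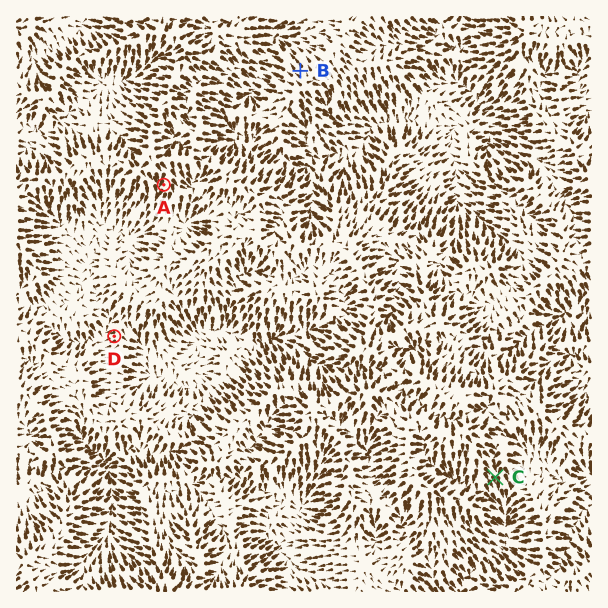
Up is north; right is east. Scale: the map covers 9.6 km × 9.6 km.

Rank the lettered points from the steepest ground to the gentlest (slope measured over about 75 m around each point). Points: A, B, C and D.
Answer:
A C B D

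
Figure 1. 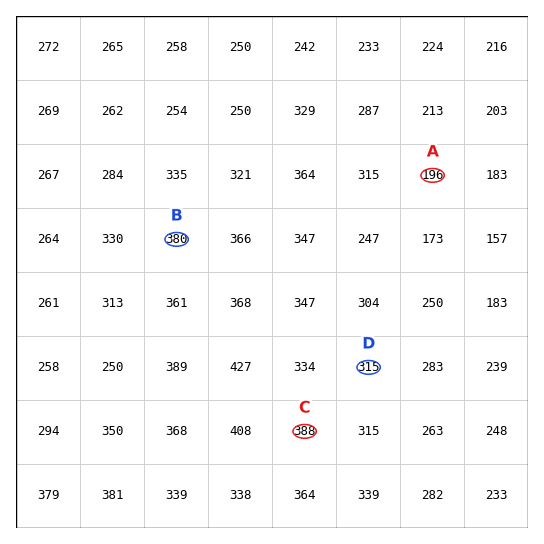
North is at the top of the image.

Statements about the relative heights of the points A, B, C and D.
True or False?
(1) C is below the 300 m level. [False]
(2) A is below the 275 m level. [True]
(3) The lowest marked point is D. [False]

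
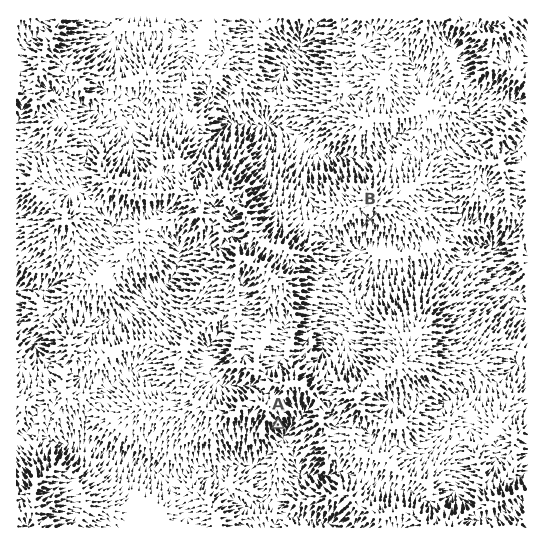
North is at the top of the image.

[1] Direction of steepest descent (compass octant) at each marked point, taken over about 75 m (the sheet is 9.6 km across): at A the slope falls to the SE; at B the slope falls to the S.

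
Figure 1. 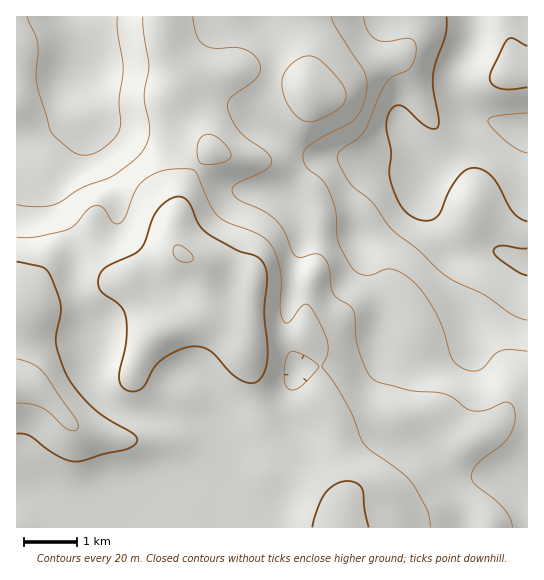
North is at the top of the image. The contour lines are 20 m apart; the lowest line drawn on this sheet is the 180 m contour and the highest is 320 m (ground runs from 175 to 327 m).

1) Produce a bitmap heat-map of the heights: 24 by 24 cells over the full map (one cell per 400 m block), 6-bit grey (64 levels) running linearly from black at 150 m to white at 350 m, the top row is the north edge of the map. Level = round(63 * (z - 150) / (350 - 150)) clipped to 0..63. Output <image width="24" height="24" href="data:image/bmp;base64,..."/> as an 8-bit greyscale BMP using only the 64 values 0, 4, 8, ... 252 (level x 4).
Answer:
<image width="24" height="24" href="data:image/bmp;base64,Qk12BgAAAAAAADYEAAAoAAAAGAAAABgAAAABAAgAAAAAAEACAAATCwAAEwsAAAABAAAAAAAAAAAAAAEBAQACAgIAAwMDAAQEBAAFBQUABgYGAAcHBwAICAgACQkJAAoKCgALCwsADAwMAA0NDQAODg4ADw8PABAQEAAREREAEhISABMTEwAUFBQAFRUVABYWFgAXFxcAGBgYABkZGQAaGhoAGxsbABwcHAAdHR0AHh4eAB8fHwAgICAAISEhACIiIgAjIyMAJCQkACUlJQAmJiYAJycnACgoKAApKSkAKioqACsrKwAsLCwALS0tAC4uLgAvLy8AMDAwADExMQAyMjIAMzMzADQ0NAA1NTUANjY2ADc3NwA4ODgAOTk5ADo6OgA7OzsAPDw8AD09PQA+Pj4APz8/AEBAQABBQUEAQkJCAENDQwBEREQARUVFAEZGRgBHR0cASEhIAElJSQBKSkoAS0tLAExMTABNTU0ATk5OAE9PTwBQUFAAUVFRAFJSUgBTU1MAVFRUAFVVVQBWVlYAV1dXAFhYWABZWVkAWlpaAFtbWwBcXFwAXV1dAF5eXgBfX18AYGBgAGFhYQBiYmIAY2NjAGRkZABlZWUAZmZmAGdnZwBoaGgAaWlpAGpqagBra2sAbGxsAG1tbQBubm4Ab29vAHBwcABxcXEAcnJyAHNzcwB0dHQAdXV1AHZ2dgB3d3cAeHh4AHl5eQB6enoAe3t7AHx8fAB9fX0Afn5+AH9/fwCAgIAAgYGBAIKCggCDg4MAhISEAIWFhQCGhoYAh4eHAIiIiACJiYkAioqKAIuLiwCMjIwAjY2NAI6OjgCPj48AkJCQAJGRkQCSkpIAk5OTAJSUlACVlZUAlpaWAJeXlwCYmJgAmZmZAJqamgCbm5sAnJycAJ2dnQCenp4An5+fAKCgoAChoaEAoqKiAKOjowCkpKQApaWlAKampgCnp6cAqKioAKmpqQCqqqoAq6urAKysrACtra0Arq6uAK+vrwCwsLAAsbGxALKysgCzs7MAtLS0ALW1tQC2trYAt7e3ALi4uAC5ubkAurq6ALu7uwC8vLwAvb29AL6+vgC/v78AwMDAAMHBwQDCwsIAw8PDAMTExADFxcUAxsbGAMfHxwDIyMgAycnJAMrKygDLy8sAzMzMAM3NzQDOzs4Az8/PANDQ0ADR0dEA0tLSANPT0wDU1NQA1dXVANbW1gDX19cA2NjYANnZ2QDa2toA29vbANzc3ADd3d0A3t7eAN/f3wDg4OAA4eHhAOLi4gDj4+MA5OTkAOXl5QDm5uYA5+fnAOjo6ADp6ekA6urqAOvr6wDs7OwA7e3tAO7u7gDv7+8A8PDwAPHx8QDy8vIA8/PzAPT09AD19fUA9vb2APf39wD4+PgA+fn5APr6+gD7+/sA/Pz8AP39/QD+/v4A////AKysrKysrKysrKysrKy4wMS8uKyklJSUhKysrKysrKysrKysrKy0vMC8tKickJCIgLCwtLCwrKysrKysrLC0uLi4rKCUkIiAfLi8xMC8uLSwrKysrLCwsLConJSUlJCIgMDI1NDEvLSwrKyssLCsrKigmJSUlJSQiNDY1MS4tLCwrKywtKysrKSYmJiUkIyMiNzYxLS4vLiwsLC4uKikqKCQjIiIhICEhNjQuKy0xLy0sLjEwKigpJiIgIB8dHB4fNDEtKywxMjAvMTQxKyopJiEfHx4cGxscNDEtKywxMzMzMzMwKiooJCAeHx0bGRkXNDIuLS8xMjIzMzIwKSkmIyAeHhwZFxYUMjAtLjExMTI0MjEwKSckHx0dHBoWFRMRLy4sLS8wMjU1MjAvJyQjHRsbGRYTEhAPKiorKystMjUzLy0qJCAgGhkYFRMSERAQJCUnKikrMDIvKiclIR8fGhgVERASExIQIiIjJicpLS8sJiMhHx4dGRYRDg4RExEOICAfICMmKSopJiQiIB4bFhMQDg0PEQ8NHh4dHR4hJScpKickIBwYFRMQDg4ODgwKHR0cGxwfJCYoKCMgHyAdGhUQDg8ODAoIHxwbGxwfJCYmJCEgISQjIBgQEBAMCgoKHxoZGRsgJSYlJCMhIyYlIhwUExAMDQ8PHhoXFxofJCUlJCQiIiQjIBsXFhEMDRARHhoYGBsfJCUjIyMhICEgHRgXFhINCw8QHRoYGRwgJSUjIiEfHx8eGhYVFRMOCw4PA=="/>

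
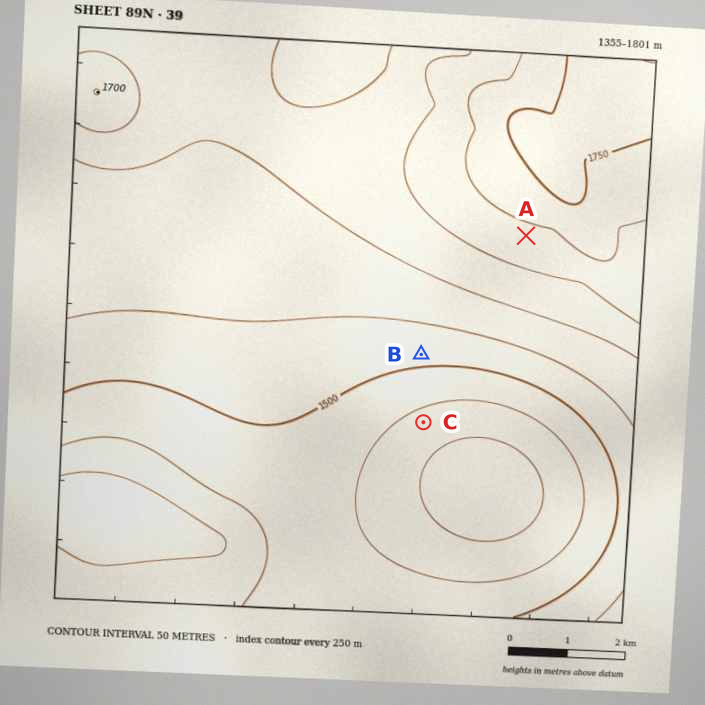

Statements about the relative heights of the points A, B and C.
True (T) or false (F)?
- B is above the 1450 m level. T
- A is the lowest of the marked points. F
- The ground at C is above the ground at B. F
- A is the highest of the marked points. T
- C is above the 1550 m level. F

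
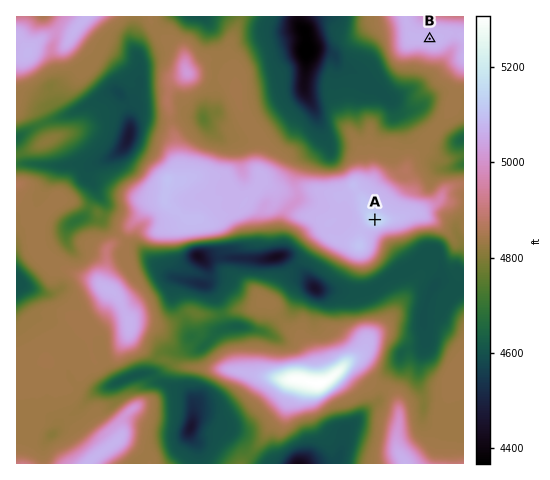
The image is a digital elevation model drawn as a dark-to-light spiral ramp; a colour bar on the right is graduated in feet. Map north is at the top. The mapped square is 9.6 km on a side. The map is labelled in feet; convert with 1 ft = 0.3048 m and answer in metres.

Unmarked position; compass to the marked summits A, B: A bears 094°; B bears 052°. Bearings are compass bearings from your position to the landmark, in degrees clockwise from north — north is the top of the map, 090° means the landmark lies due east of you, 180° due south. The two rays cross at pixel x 213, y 208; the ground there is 1547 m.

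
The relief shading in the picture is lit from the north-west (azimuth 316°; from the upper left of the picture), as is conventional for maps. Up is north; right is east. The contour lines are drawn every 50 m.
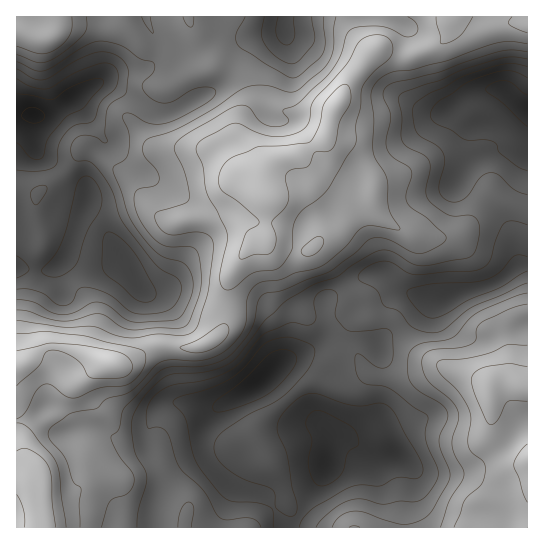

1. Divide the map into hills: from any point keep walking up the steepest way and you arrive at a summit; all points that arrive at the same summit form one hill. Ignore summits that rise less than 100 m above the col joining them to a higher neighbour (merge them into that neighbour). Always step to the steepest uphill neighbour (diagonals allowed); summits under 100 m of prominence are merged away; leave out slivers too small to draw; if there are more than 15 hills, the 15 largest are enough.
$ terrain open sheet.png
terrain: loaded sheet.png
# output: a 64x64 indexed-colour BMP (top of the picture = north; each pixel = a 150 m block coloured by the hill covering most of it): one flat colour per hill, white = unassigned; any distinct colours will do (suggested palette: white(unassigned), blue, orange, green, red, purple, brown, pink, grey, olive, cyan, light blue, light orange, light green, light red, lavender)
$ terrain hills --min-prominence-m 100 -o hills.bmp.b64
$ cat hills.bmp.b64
<image width="64" height="64" href="data:image/bmp;base64,Qk12CAAAAAAAAHYAAAAoAAAAQAAAAEAAAAABAAQAAAAAAAAIAAATCwAAEwsAABAAAAAAAAAA////ALR3HwAOf/8ALKAsACgn1gC9Z5QAS1aMAMJ34wB/f38AIr28AM++FwDox64AeLv/AIrfmACWmP8A1bDFABEREREREREREREREREREREREiIiIiIiIiIiIiIiIiIiERERERERERERERERERERERESIiIiIiIiIiIiIiIiIiIREREREREREREREREREREREREiIiIiIiIiIiIiIiIiIhERERERERERERERERERERERERIiIiIiIiIiIiIiIiIiEREREREREREREREREREREREREiIiIiIiIiIiIiIiIiIRERERERERERERERERERERERERIiIiIiIiIiIiIiIiIhEREREREREREREREREREREREREiIiIiIiIiIiIiIiIiERERERERERERERERERERERERERIiIiIiIiIiIiIiIiIREREREREREREREREREREREREREiIiIiIiIiIiIiIiIhERERERERERERERERERERERERESIiIiIiIiIiIiIiIiERERERERERERERERERERERERERIiIiIiIiIiIiIiIiIREREREREREREREREREREREREREiIiIiIiIiIiIiIiIhEREREREREREREREREREREREREiIiIiIiIiIiIiIiIiEREREREREREREREREREREREREiIiIiIiIiIiIiIiIiIREREREREREREREREREREREREiIiIiIiIiIiIiIiIiIhEREREREREREREREREREREREiIiIiIiIiIiIiIiIiIiEREREREREREREREREREREREiIiIiIiIiIiIiIiIiIiIREREREREREREREREREREREiIiIiIiIiIiIiIiIiIiIhEREREREREREREREREREREiIiIiIiIiIiIiIiIiIiIiERERERERERERERERERERESIiIiIiIiIiIiIiIiIiIiIREREREREREREREREREREREiIiIiIiIiIiIiIiIiIiIhEREREREREREREREREREREREiIiIiIiIiIiIiIiIiIiEREREREREREREREREREREREREiIiIiIiIiIiIiIiIiIRERERERERERERERERERERERERERERESIiIiIiIiIiIhERERERERERERERERERERERERERERERIiIiIiIiIiIiEREREREREREREREREREREREREREREREiIiIiIiIiIiIRERERERERERERERERERERERERERERESIiIiIiIiIiIhERERERERERERERERERERERERERERERIiIiIiIiIiIiERERERERERERERERERERERERERERERESIiIiIiIiIiIRERERERERERERERERERERERERERERERERERERIiIiIhERERERERERERERERERERERERERERERERERERERESIiEREREREREREREREREREREREREREREREREREREREREiIRERERERERERERERERERERERERERERERERERERERERIhERERERERERERERERERERERERERERERERERERERERERERERERERERERERERERERERERERERERERERERERERERERERERERERERERERERERERERERERERERERERERERERERERERERERERERERERERERERERERERERERERERERERERERERERERERERERERERERERERERERERERERERERERERERERERERERERERERERERERERERERERERERERERERERERERERERERERERERERERERERERERERERERERERERERERERERERERERERERERERERERERERERERERERERERERERERERERERERERERERERERERERERERERERERERERERERERERERERERERERERERERERERERERERERERERERERERERERERERERERERERERERERERERERERERERERERERERERERERERERERERERERERERERERERERERERERERERERERERERERERERERERERERERERERERERERERERERERERERERERERERERERERERERERERERERERERERERERERERERERERERERERERERERERERERERERERERERERERERERERERERERERERERERERERERERERERERERERERERERERERERERERERERERERERERERERERERERERERERERERERERERERERERERERERERERERERERERERERERERERERERERERERETERERERERERERERERERERERERERERERERERERERERERMzMxEREREREREREREREREREREREREREREREREREREREzMzMxERERERERERERERERERERERERERERERERERERETMzMzMRERERERERERERERERERERERERERERERERERERMzMzMzMREREREREREREREREREREREREREREREREREREzMzMzMzMRERERERERERERERERERERERERERERERERETMzMzMzMzMzERERERERERERERERERERERERERERERERMzMzMzMzMzMxEREREREREREREREREREREREREREREREzMzMzMzMzMzMRERERERERERERERERERERERERERERETMzMzMzMzMzMxERERERERERERERERERERERERERERERMzMzMzMzMzMxEREREREREREREREREREREREREREREREzMzMzMzMzMzERERERERERERERERERERERERERERERETMzMzMzMzMzERERERERERERERERERERERERERERERER"/>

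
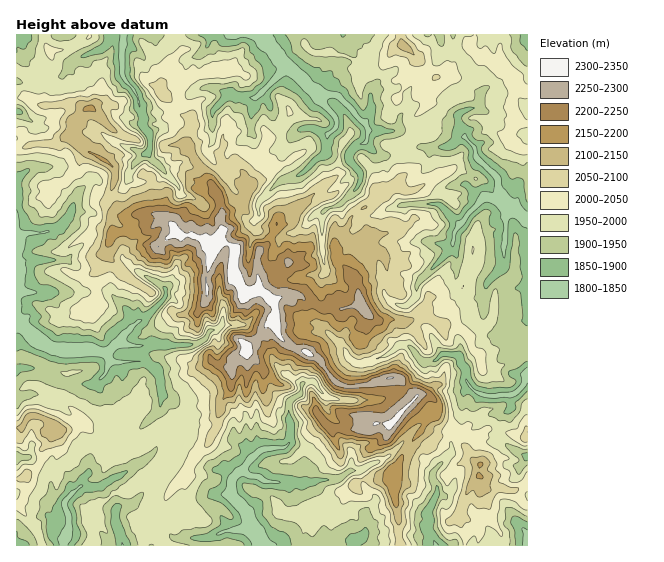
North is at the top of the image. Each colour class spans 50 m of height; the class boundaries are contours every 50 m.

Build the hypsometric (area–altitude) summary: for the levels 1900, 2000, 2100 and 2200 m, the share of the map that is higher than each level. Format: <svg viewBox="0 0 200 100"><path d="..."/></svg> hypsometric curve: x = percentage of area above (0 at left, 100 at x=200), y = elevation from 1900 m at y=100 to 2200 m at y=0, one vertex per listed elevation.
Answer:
<svg viewBox="0 0 200 100"><path d="M170 100l-81-33-50-34-22-33"/></svg>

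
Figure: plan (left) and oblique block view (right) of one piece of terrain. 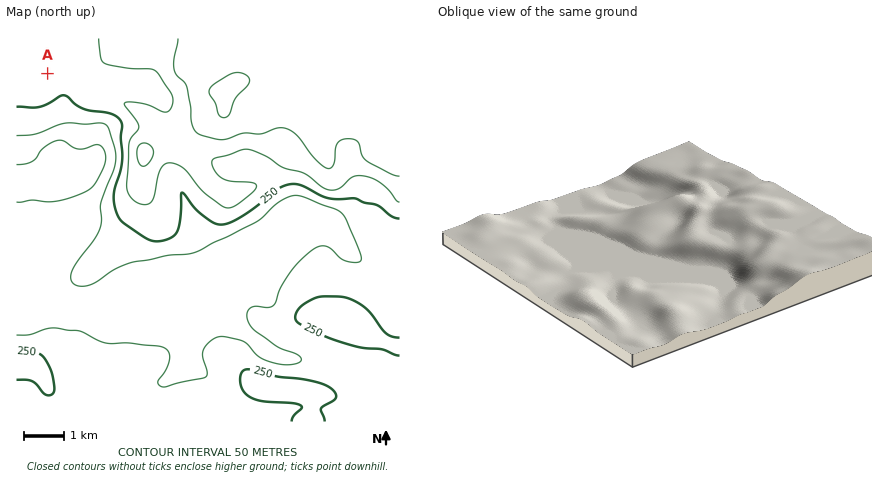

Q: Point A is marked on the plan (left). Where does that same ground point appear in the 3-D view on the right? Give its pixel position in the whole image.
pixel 682 161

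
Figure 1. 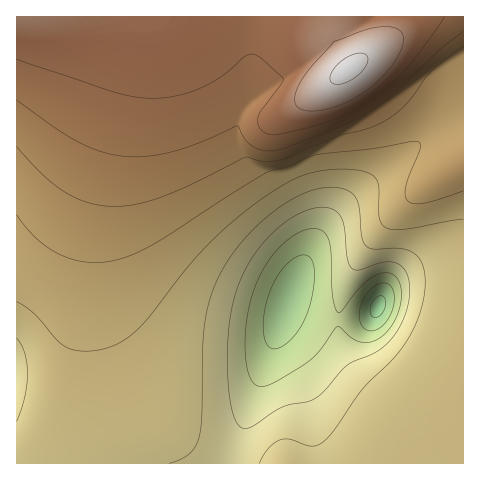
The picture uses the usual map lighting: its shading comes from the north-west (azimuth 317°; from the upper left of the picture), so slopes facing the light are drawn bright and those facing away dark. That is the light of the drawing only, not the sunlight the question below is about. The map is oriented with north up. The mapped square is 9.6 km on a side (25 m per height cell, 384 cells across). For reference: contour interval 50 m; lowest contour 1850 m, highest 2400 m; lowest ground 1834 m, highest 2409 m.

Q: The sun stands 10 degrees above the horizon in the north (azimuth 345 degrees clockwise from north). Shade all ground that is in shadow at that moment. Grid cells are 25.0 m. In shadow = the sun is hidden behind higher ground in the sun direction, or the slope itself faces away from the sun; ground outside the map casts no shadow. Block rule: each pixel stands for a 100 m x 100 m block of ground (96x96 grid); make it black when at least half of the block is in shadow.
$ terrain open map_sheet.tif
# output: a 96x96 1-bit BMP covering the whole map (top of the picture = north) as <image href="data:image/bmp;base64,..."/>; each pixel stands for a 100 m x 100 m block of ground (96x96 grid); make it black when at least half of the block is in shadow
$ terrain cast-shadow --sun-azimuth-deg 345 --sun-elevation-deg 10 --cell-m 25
<image width="96" height="96" href="data:image/bmp;base64,Qk2+BAAAAAAAAD4AAAAoAAAAYAAAAGAAAAABAAEAAAAAAIAEAAATCwAAEwsAAAIAAAAAAAAA////AAAAAAAAAAAAAAAAAAAAAAAAAAAAAAAAAAAAAAAAAAAAAAAAAAAAAAAAAAAAAAAAAAAAAAAAAAAAAAAAAAAAAAAAAAAAAAAAAAAAAAAAAAAAAAAAAAAAAAAAAAAAAAAAAAAAAAAAAAAAAAAAAAAAAAAAAAAAAAAAAAAAAAAAAAAAAAAAAAAAAAAAAAAAAAAAAAAAAAAAAAAAAAAAAAAAAAAAAAAAAAAAAAAAAAAAAAAAAAAAAAAAAAAAAAAAAAAAAAAAAAAAAAAAAAAAAAAAAAAAAAAAAAAAAAAAAAAAAAAAAAAAAAAAAAAAAAAAAAAAAAAAAAAAAAAAAAAAAAAAAAAAAAAAAAAAAAAAAAAAAAAAAAAAAAAAAAAAAAAAAAAAAAAAAAAAAAAAAAAAAAAAAAAAAAAAAAAAAAAAAAAAAAAAAAAAAAAAAAAAAAAAAAAAAAAAAAAAAAAAAAAAAAAAAAAAAAAAAAAAAAAAAAAAAAAAAAAAAAAAAAAAAAAAAAAAAAAAAAAAAAAAAAAAAAAAAAAAAAAAAAAAAAAcAAAAAAAAAAAAAAA+AAAAAAAAAAAAAAA/AAAAAAAAAAAAAAA/AAAAAAAAAAAAAAA/gAAAAAAAAAAAAAA/gAAAAAAAAAAAAAA/gAAAAAAAAAAAAAAfgAAAAAAAAAAAAAAfgAAAAAAAAAAAAAAPgAAAAAAAAAAAAAAHAAAAAAAAAAAAAAADAAAAAAAAAAAAAAAAAAAAAAAAAAAAAAAAAAAAAAAAAAAAAAAAAAAAAAAAAAAAAAAAAAAAAAAAAAAAAAAAAAAAAAAAAAAAAAAAAAAAAAAAAAAAAAAAAAAAAAAAAAAAAAAAAAAAAAAAAAAAAAAAAAAAAAAAAAAADwAAAAAAAAAAAAAAH4AAAAAAAAAAAAAAP+AAAAAAAAAAAAAAf/AAAAAAAAAAAAAA//gAAAAAAAAAAAAB//wAAAAAAAAAAAAD//4AAAAAAAAAAAAH//8AAAAAAAAAAAAH//8AAAAAAAAAAAAP//+AAAAAAAAAAAAf///AAAAAAAAAAAAf///AAAAAAAAAAAAP///gAAAAAAAAAAAB///wAAAAAAAAAAAAf//wAAAAAAAAAAAAH//4AAAAAAAAAAAAD//8AAAAAAAAAAAAB//8AAAAAAAAAAAAAf/+AAAAAAAAAAAAAP//AAAAAAAAAAAAAD//gAAAAAAAAAAAAB//gAAAAAAAAAAAAAf/wAAAAAAAAAAAAAP/4AAAAAAAAAAAAAD/8AAAAAAAAAAAAAA/+AAAAAAAAAAAAAAP/AAAAAAAAAAAAAAD/gAAAAAAAAAAAAAB/wAAAAAAAAAAAAAAf8AAAAAAAAAAAAAAH+AAAAAAAAAAAAAAB/AAAAAAAAAAAAAAAfwAAAAAAAAAAAAAAH4AAAAAAAAAAAAAAB8AAAAAAAAAAAAAAAcAAAAAAAAAAAAAAAEAAAAAAAAAAAAAAAAAAAAAAAAAAAAAAAAAAAAAAAAAAAAAAAAAAAAAAAAAAAAAAAAAAAAAAAAAAAAAAAA="/>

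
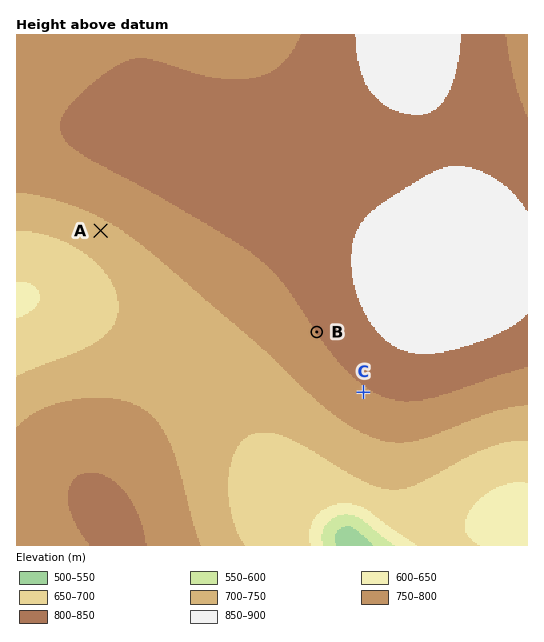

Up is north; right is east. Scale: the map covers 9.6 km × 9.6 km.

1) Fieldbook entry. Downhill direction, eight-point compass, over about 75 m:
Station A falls SW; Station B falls SW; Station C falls SW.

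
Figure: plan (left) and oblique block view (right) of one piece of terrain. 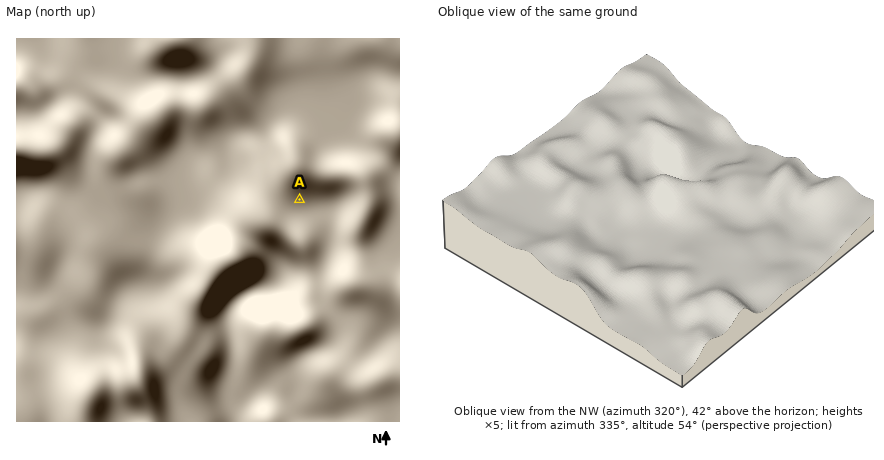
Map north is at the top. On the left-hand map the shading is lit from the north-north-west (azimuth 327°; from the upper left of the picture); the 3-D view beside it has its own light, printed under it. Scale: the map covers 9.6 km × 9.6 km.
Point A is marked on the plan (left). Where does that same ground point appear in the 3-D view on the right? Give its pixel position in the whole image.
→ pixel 591 178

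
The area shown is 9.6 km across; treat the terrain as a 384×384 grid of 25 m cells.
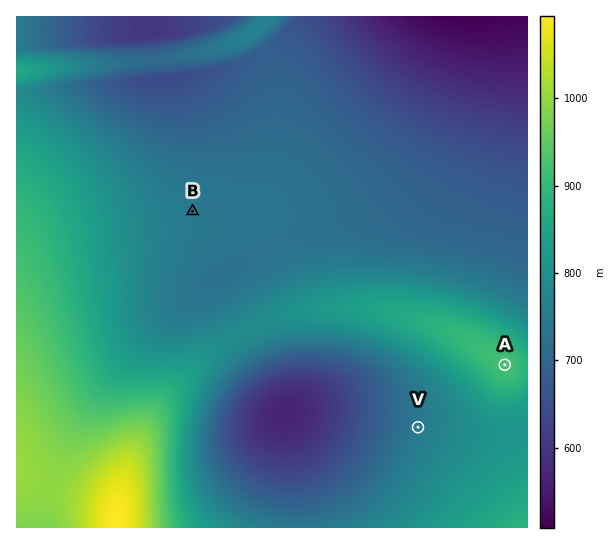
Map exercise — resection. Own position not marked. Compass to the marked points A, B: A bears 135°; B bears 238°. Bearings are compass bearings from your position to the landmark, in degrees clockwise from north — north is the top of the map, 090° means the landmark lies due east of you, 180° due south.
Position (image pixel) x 290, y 150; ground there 720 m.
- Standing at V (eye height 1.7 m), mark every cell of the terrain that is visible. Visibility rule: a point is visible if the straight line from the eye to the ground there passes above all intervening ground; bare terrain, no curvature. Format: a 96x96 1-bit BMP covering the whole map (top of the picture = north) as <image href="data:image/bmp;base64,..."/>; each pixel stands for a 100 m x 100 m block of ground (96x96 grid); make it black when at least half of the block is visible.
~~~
<image width="96" height="96" href="data:image/bmp;base64,Qk2+BAAAAAAAAD4AAAAoAAAAYAAAAGAAAAABAAEAAAAAAIAEAAATCwAAEwsAAAIAAAAAAAAA////AAAAAAAAAA////////////gAAA///////////+AAAA///////////4AAAA///////////gAAAA///////////AAAAA//////////+AAAAA//////////8AAAAA//////////4AAAAAf/////////wAAAAAf/////////wAAAAAf/////////gAAAAAf/////////AAAAAAf/////+f//AAAAAAP/////gB//AAAAAAP////+AAf+AAAAAAP////8AAH+AAAAAAH////4AAH+AAAAAAH////wAAD+AAAAAAH////wAAD+AAAAAAD////wAAD/AAAAAAD////wAAD//wAAAAB////wAAD//4AAAAA////wAAH//8AAAAA////4AAf//+AAAAAf///+AA///+AAAAAP////gH///+AAAAAP/////////+AAAAAH/////////+AAAAAD/////////+B+AAAB/////////8B/wAAAf////////4B/4AAAP////////gB/+AAAH////////AB//AAAB///////8AB//AAAA///////wAB//gAAAP//////AAB//wAAAD/////8AAB//wAAAAf////gAAB//4AAAAD///8AAAB//4AAAAAP//AAAAB//8AAAAAAAAAAAAB//8AAAAAAAAAAAAB//8AAAAAAAAAAAAB//8AAAAAAAAAAAAB//8AAAAAAAAAAAAA//8AAAAAAAAAAAAA//8AAAAAAAAAAAAA//8AAAAAAAAAAAAA//8AAAAAAAAAAAAA//4AAAAAAAAAAAAA//4AAAAAAAAAAAAA//4AAAAAAAAAAAAA//wAAAAAAAAAAAAA//wAAAAAAAAAAAAA//wAAAAAAAAAAAAAf/gAAAAAAAAAAAAAf/gAAAAAAAAAAAAAf/AAAAAAAAAAAAAAf+AAAAAAAAAAAAAAf+AAAAAAAAAAAAAAP8AAAAAAAAAAAAAAP4AAAAAAAAAAAAAAPwAAAAAAAAAAAAAAHgAAAAAAAAAAAAAAHAAAAAAAAAAAAAAAGAAAAAAAAAAAAAAAAAAAAAAAAAAAAAAAAAAAAAAAAAAAAAAAAAAAAAAAAAAAAAAAAAAAAAAAAAAAAAAAAAAAAAAAAAAAAAAAAAAAAAAAAAAAAAAAAAAAAAAAAAAAAAAAAAAAAAAAAAAAAAAAAAAAAAAAAAAAAAAAAAAAAAAAAAAAAAAAAAAAAAAAAAAAAAAAAAAAAAAAAAAAAAAAAAAAAAAAAAAAAAAAAAAAAAAAAAAAAAAAAAAAAAAAAAAAAAAAAAAAAAAAAAAAAAAAAAAAAAAAAAAAAAAAAAAAAAAAAAAAAAAAAAAAAAAAAAAAAAAAAAAAAAAAAAAAAAAAAAAAAAAAAAAAAAAAAAAAAAAAAAAAAAAAAAAAAAAAAAAAAAAAAAAAAAAAAAAAAAAAAAAAAAAAAAAAAAAAAAAAAAAAAAAAAAAAAAAAAAAAAAAAAAAAAAAAAAAAAAAAAAAAAAAAAAAAAAAAAAAAAAAAAAAAAAAAAAAA="/>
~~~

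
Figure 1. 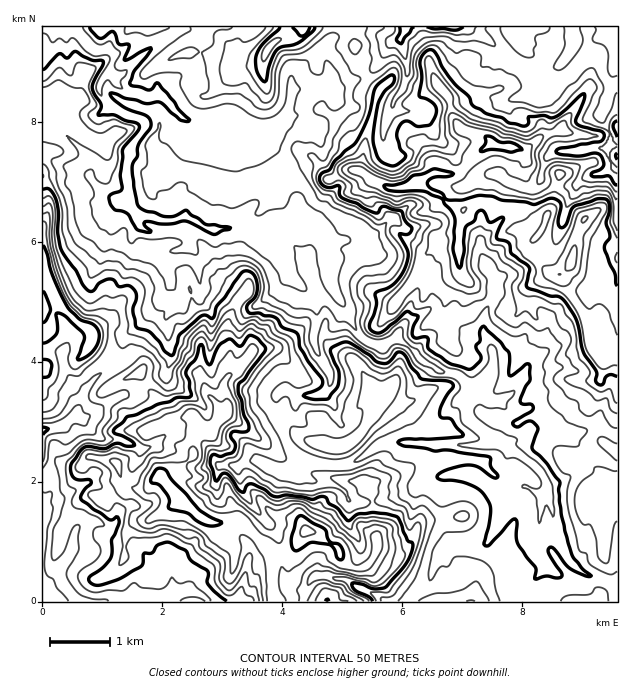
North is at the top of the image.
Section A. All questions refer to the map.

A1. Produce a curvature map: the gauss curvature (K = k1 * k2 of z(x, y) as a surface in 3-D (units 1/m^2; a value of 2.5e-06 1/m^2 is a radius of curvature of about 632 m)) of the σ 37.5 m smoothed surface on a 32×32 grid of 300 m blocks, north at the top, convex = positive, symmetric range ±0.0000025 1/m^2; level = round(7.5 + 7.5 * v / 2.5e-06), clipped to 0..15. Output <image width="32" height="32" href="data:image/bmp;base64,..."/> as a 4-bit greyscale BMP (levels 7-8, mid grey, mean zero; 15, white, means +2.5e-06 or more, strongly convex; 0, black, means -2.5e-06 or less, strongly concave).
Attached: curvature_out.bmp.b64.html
<image width="32" height="32" href="data:image/bmp;base64,Qk12AgAAAAAAAHYAAAAoAAAAIAAAACAAAAABAAQAAAAAAAACAAATCwAAEwsAABAAAAAAAAAAAAAAABEREQAiIiIAMzMzAERERABVVVUAZmZmAHd3dwCIiIgAmZmZAKqqqgC7u7sAzMzMAN3d3QDu7u4A////AHhoeHeIO3dfjwSIeId4aXh2qIeHePVndTW4Z3iHh3dlh4iIiGhXZnXUZ5iHd3eIioh3RommhnW2d/dXh3d4h3eWl31mZoh1uJaXpV1nh3h3dotZd2hXpcaZJoaHd4iJh7V1dYeW9ZeoSqiXh3h2h4hlqbbVK1SYdmhoZ4eGmIh3p/hyd6aKZnmoh4eHiGd4eShmflhWsoZ2l2d3mWiHd3a2h3h1yNh3i2iHd3XWd3eHh0qHSElql2ZneVmWWYeHaZRnaLaoSIeZpktXhHmHiXV6hYpoR3l0d5+Nt5mHeHaaiOdnh/SNaIZkZCeHeHeIqHZyeIaKaIh2c/l4d3iZiGiFxniKVhlHdphvSWdJWKWHeYl3d5h/aId4dzdsZ3iFd1eHh3d3bEeHdopndqezqmjIeHh3h2V4iHeLdoxol3qIaYiHeHh3eHd4V1pjmlhCd7eHdoh4eIiHaY1HeneF9/+Gh4mHd4eHhFhdwkpXiiZwKYd4d3d3eF8JRcSHh2fIx3iGaHh4iHaGmL+bdIqGlcKHaKeHeHeHiHl2dFZ2w4eRd3n2N3d3d3hnV5e9iMdnsnezZneIl3V5iUh8CXl5spZ4O3eHhoe3d4eJN+ZoiIfEl+V6h3eUjYmGX0aHd3d4WWeEd4h3hMlWemV/aHeId3eHeaeHh4izWFdrV3dYh4eI"/>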